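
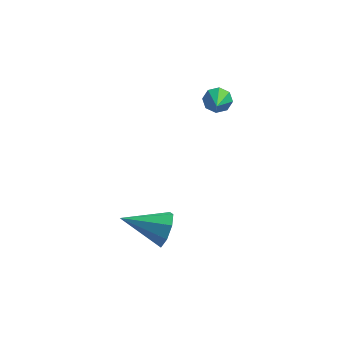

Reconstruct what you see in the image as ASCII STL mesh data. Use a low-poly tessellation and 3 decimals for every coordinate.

solid 
facet normal -0.077 0.842 -0.534
outer loop
vertex 4.03 0.484 1.033
vertex 3.567 0.72 1.472
vertex 4.245 0.752 1.425
endloop
endfacet
facet normal 0.875 -0.453 -0.170
outer loop
vertex 4.03 0.484 1.033
vertex 4.245 0.752 1.425
vertex 3.693 -0.66 2.348
endloop
endfacet
facet normal -0.077 0.842 -0.534
outer loop
vertex 4.245 0.752 1.425
vertex 3.567 0.72 1.472
vertex 4.063 1.001 1.844
endloop
endfacet
facet normal 0.899 -0.069 0.432
outer loop
vertex 4.245 0.752 1.425
vertex 4.063 1.001 1.844
vertex 3.693 -0.66 2.348
endloop
endfacet
facet normal -0.076 0.842 -0.534
outer loop
vertex 4.063 1.001 1.844
vertex 3.567 0.72 1.472
vertex 3.591 1.086 2.045
endloop
endfacet
facet normal 0.413 0.179 0.893
outer loop
vertex 4.063 1.001 1.844
vertex 3.591 1.086 2.045
vertex 3.693 -0.66 2.348
endloop
endfacet
facet normal -0.076 0.842 -0.534
outer loop
vertex 3.591 1.086 2.045
vertex 3.567 0.72 1.472
vertex 3.105 0.957 1.911
endloop
endfacet
facet normal -0.299 0.146 0.943
outer loop
vertex 3.591 1.086 2.045
vertex 3.105 0.957 1.911
vertex 3.693 -0.66 2.348
endloop
endfacet
facet normal -0.076 0.842 -0.534
outer loop
vertex 3.105 0.957 1.911
vertex 3.567 0.72 1.472
vertex 2.89 0.689 1.519
endloop
endfacet
facet normal -0.820 -0.149 0.552
outer loop
vertex 3.105 0.957 1.911
vertex 2.89 0.689 1.519
vertex 3.693 -0.66 2.348
endloop
endfacet
facet normal -0.076 0.842 -0.533
outer loop
vertex 2.89 0.689 1.519
vertex 3.567 0.72 1.472
vertex 3.072 0.44 1.1
endloop
endfacet
facet normal -0.844 -0.533 -0.050
outer loop
vertex 2.89 0.689 1.519
vertex 3.072 0.44 1.1
vertex 3.693 -0.66 2.348
endloop
endfacet
facet normal -0.076 0.842 -0.534
outer loop
vertex 3.072 0.44 1.1
vertex 3.567 0.72 1.472
vertex 3.544 0.355 0.899
endloop
endfacet
facet normal -0.358 -0.782 -0.511
outer loop
vertex 3.072 0.44 1.1
vertex 3.544 0.355 0.899
vertex 3.693 -0.66 2.348
endloop
endfacet
facet normal -0.076 0.842 -0.533
outer loop
vertex 3.544 0.355 0.899
vertex 3.567 0.72 1.472
vertex 4.03 0.484 1.033
endloop
endfacet
facet normal 0.353 -0.749 -0.561
outer loop
vertex 3.544 0.355 0.899
vertex 4.03 0.484 1.033
vertex 3.693 -0.66 2.348
endloop
endfacet
facet normal 0.927 0.088 -0.365
outer loop
vertex 2.175 -3.799 -3.389
vertex 1.822 -3.407 -4.191
vertex 2.123 -3.067 -3.345
endloop
endfacet
facet normal -0.014 -0.061 0.998
outer loop
vertex 2.175 -3.799 -3.389
vertex 2.123 -3.067 -3.345
vertex -0.162 -3.593 -3.409
endloop
endfacet
facet normal 0.927 0.088 -0.365
outer loop
vertex 2.123 -3.067 -3.345
vertex 1.822 -3.407 -4.191
vertex 1.895 -2.534 -3.796
endloop
endfacet
facet normal -0.159 0.597 0.786
outer loop
vertex 2.123 -3.067 -3.345
vertex 1.895 -2.534 -3.796
vertex -0.162 -3.593 -3.409
endloop
endfacet
facet normal 0.927 0.088 -0.365
outer loop
vertex 1.895 -2.534 -3.796
vertex 1.822 -3.407 -4.191
vertex 1.624 -2.513 -4.479
endloop
endfacet
facet normal -0.420 0.887 0.194
outer loop
vertex 1.895 -2.534 -3.796
vertex 1.624 -2.513 -4.479
vertex -0.162 -3.593 -3.409
endloop
endfacet
facet normal 0.927 0.088 -0.365
outer loop
vertex 1.624 -2.513 -4.479
vertex 1.822 -3.407 -4.191
vertex 1.469 -3.015 -4.993
endloop
endfacet
facet normal -0.641 0.637 -0.428
outer loop
vertex 1.624 -2.513 -4.479
vertex 1.469 -3.015 -4.993
vertex -0.162 -3.593 -3.409
endloop
endfacet
facet normal 0.927 0.087 -0.366
outer loop
vertex 1.469 -3.015 -4.993
vertex 1.822 -3.407 -4.191
vertex 1.52 -3.746 -5.037
endloop
endfacet
facet normal -0.696 -0.005 -0.718
outer loop
vertex 1.469 -3.015 -4.993
vertex 1.52 -3.746 -5.037
vertex -0.162 -3.593 -3.409
endloop
endfacet
facet normal 0.927 0.088 -0.366
outer loop
vertex 1.52 -3.746 -5.037
vertex 1.822 -3.407 -4.191
vertex 1.749 -4.279 -4.585
endloop
endfacet
facet normal -0.550 -0.665 -0.506
outer loop
vertex 1.52 -3.746 -5.037
vertex 1.749 -4.279 -4.585
vertex -0.162 -3.593 -3.409
endloop
endfacet
facet normal 0.927 0.087 -0.365
outer loop
vertex 1.749 -4.279 -4.585
vertex 1.822 -3.407 -4.191
vertex 2.02 -4.301 -3.902
endloop
endfacet
facet normal -0.290 -0.953 0.084
outer loop
vertex 1.749 -4.279 -4.585
vertex 2.02 -4.301 -3.902
vertex -0.162 -3.593 -3.409
endloop
endfacet
facet normal 0.927 0.087 -0.365
outer loop
vertex 2.02 -4.301 -3.902
vertex 1.822 -3.407 -4.191
vertex 2.175 -3.799 -3.389
endloop
endfacet
facet normal -0.068 -0.703 0.708
outer loop
vertex 2.02 -4.301 -3.902
vertex 2.175 -3.799 -3.389
vertex -0.162 -3.593 -3.409
endloop
endfacet

endsolid


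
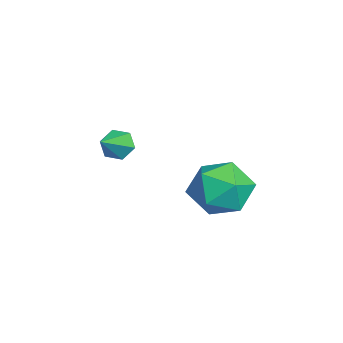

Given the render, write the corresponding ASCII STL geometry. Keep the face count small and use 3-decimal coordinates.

solid 
facet normal -0.803 0.282 -0.525
outer loop
vertex -0.609 0.771 0.678
vertex -1.16 -0.322 0.933
vertex -1.319 0.653 1.701
endloop
endfacet
facet normal -0.477 0.847 -0.234
outer loop
vertex -0.609 0.771 0.678
vertex -1.319 0.653 1.701
vertex -0.237 1.279 1.759
endloop
endfacet
facet normal 0.195 0.860 -0.471
outer loop
vertex -0.609 0.771 0.678
vertex -0.237 1.279 1.759
vertex 0.59 0.69 1.027
endloop
endfacet
facet normal 0.285 0.304 -0.909
outer loop
vertex -0.609 0.771 0.678
vertex 0.59 0.69 1.027
vertex 0.019 -0.299 0.517
endloop
endfacet
facet normal -0.331 -0.053 -0.942
outer loop
vertex -0.609 0.771 0.678
vertex 0.019 -0.299 0.517
vertex -1.16 -0.322 0.933
endloop
endfacet
facet normal -0.460 0.751 0.474
outer loop
vertex -0.237 1.279 1.759
vertex -1.319 0.653 1.701
vertex -0.559 0.499 2.683
endloop
endfacet
facet normal -0.987 -0.162 0.002
outer loop
vertex -1.319 0.653 1.701
vertex -1.16 -0.322 0.933
vertex -1.13 -0.49 2.173
endloop
endfacet
facet normal -0.224 -0.705 -0.673
outer loop
vertex -1.16 -0.322 0.933
vertex 0.019 -0.299 0.517
vertex -0.303 -1.079 1.441
endloop
endfacet
facet normal 0.775 -0.128 -0.619
outer loop
vertex 0.019 -0.299 0.517
vertex 0.59 0.69 1.027
vertex 0.779 -0.453 1.499
endloop
endfacet
facet normal 0.629 0.772 0.089
outer loop
vertex 0.59 0.69 1.027
vertex -0.237 1.279 1.759
vertex 0.62 0.522 2.267
endloop
endfacet
facet normal -0.285 -0.304 0.909
outer loop
vertex 0.069 -0.571 2.522
vertex -0.559 0.499 2.683
vertex -1.13 -0.49 2.173
endloop
endfacet
facet normal -0.195 -0.860 0.471
outer loop
vertex 0.069 -0.571 2.522
vertex -1.13 -0.49 2.173
vertex -0.303 -1.079 1.441
endloop
endfacet
facet normal 0.477 -0.847 0.234
outer loop
vertex 0.069 -0.571 2.522
vertex -0.303 -1.079 1.441
vertex 0.779 -0.453 1.499
endloop
endfacet
facet normal 0.803 -0.282 0.525
outer loop
vertex 0.069 -0.571 2.522
vertex 0.779 -0.453 1.499
vertex 0.62 0.522 2.267
endloop
endfacet
facet normal 0.331 0.053 0.942
outer loop
vertex 0.069 -0.571 2.522
vertex 0.62 0.522 2.267
vertex -0.559 0.499 2.683
endloop
endfacet
facet normal -0.775 0.128 0.619
outer loop
vertex -1.13 -0.49 2.173
vertex -0.559 0.499 2.683
vertex -1.319 0.653 1.701
endloop
endfacet
facet normal -0.629 -0.772 -0.089
outer loop
vertex -0.303 -1.079 1.441
vertex -1.13 -0.49 2.173
vertex -1.16 -0.322 0.933
endloop
endfacet
facet normal 0.460 -0.751 -0.474
outer loop
vertex 0.779 -0.453 1.499
vertex -0.303 -1.079 1.441
vertex 0.019 -0.299 0.517
endloop
endfacet
facet normal 0.987 0.162 -0.002
outer loop
vertex 0.62 0.522 2.267
vertex 0.779 -0.453 1.499
vertex 0.59 0.69 1.027
endloop
endfacet
facet normal 0.224 0.705 0.673
outer loop
vertex -0.559 0.499 2.683
vertex 0.62 0.522 2.267
vertex -0.237 1.279 1.759
endloop
endfacet
facet normal -0.746 0.405 -0.528
outer loop
vertex -4.061 -3.088 0.865
vertex -4.511 -3.251 1.376
vertex -4.181 -2.633 1.383
endloop
endfacet
facet normal 0.873 0.449 -0.192
outer loop
vertex -4.061 -3.088 0.865
vertex -4.181 -2.633 1.383
vertex -3.369 -3.869 2.184
endloop
endfacet
facet normal -0.746 0.405 -0.528
outer loop
vertex -4.181 -2.633 1.383
vertex -4.511 -3.251 1.376
vertex -4.631 -2.796 1.894
endloop
endfacet
facet normal 0.435 0.673 0.598
outer loop
vertex -4.181 -2.633 1.383
vertex -4.631 -2.796 1.894
vertex -3.369 -3.869 2.184
endloop
endfacet
facet normal -0.745 0.406 -0.529
outer loop
vertex -4.631 -2.796 1.894
vertex -4.511 -3.251 1.376
vertex -4.961 -3.413 1.886
endloop
endfacet
facet normal -0.163 0.074 0.984
outer loop
vertex -4.631 -2.796 1.894
vertex -4.961 -3.413 1.886
vertex -3.369 -3.869 2.184
endloop
endfacet
facet normal -0.746 0.404 -0.529
outer loop
vertex -4.961 -3.413 1.886
vertex -4.511 -3.251 1.376
vertex -4.84 -3.868 1.368
endloop
endfacet
facet normal -0.323 -0.747 0.581
outer loop
vertex -4.961 -3.413 1.886
vertex -4.84 -3.868 1.368
vertex -3.369 -3.869 2.184
endloop
endfacet
facet normal -0.746 0.405 -0.528
outer loop
vertex -4.84 -3.868 1.368
vertex -4.511 -3.251 1.376
vertex -4.39 -3.705 0.857
endloop
endfacet
facet normal 0.115 -0.971 -0.209
outer loop
vertex -4.84 -3.868 1.368
vertex -4.39 -3.705 0.857
vertex -3.369 -3.869 2.184
endloop
endfacet
facet normal -0.746 0.405 -0.528
outer loop
vertex -4.39 -3.705 0.857
vertex -4.511 -3.251 1.376
vertex -4.061 -3.088 0.865
endloop
endfacet
facet normal 0.713 -0.372 -0.594
outer loop
vertex -4.39 -3.705 0.857
vertex -4.061 -3.088 0.865
vertex -3.369 -3.869 2.184
endloop
endfacet

endsolid


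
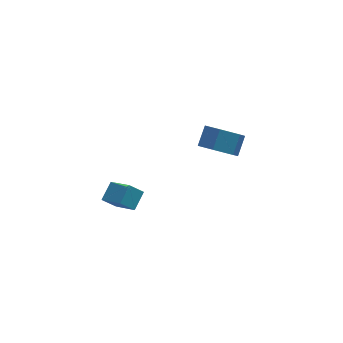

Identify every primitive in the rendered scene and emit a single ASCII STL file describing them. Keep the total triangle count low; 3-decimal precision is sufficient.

solid 
facet normal -0.539 -0.664 -0.518
outer loop
vertex -1.558 -1.903 3.351
vertex -2.14 -1.857 3.897
vertex -2.146 -0.867 2.635
endloop
endfacet
facet normal 0.729 -0.058 -0.682
outer loop
vertex -1.64 -0.243 3.123
vertex -1.558 -1.903 3.351
vertex -2.146 -0.867 2.635
endloop
endfacet
facet normal -0.539 -0.664 -0.518
outer loop
vertex -2.146 -0.867 2.635
vertex -2.14 -1.857 3.897
vertex -2.729 -0.821 3.182
endloop
endfacet
facet normal -0.424 0.746 -0.514
outer loop
vertex -2.729 -0.821 3.182
vertex -1.64 -0.243 3.123
vertex -2.146 -0.867 2.635
endloop
endfacet
facet normal 0.424 -0.746 0.514
outer loop
vertex -1.558 -1.903 3.351
vertex -1.634 -1.233 4.385
vertex -2.14 -1.857 3.897
endloop
endfacet
facet normal 0.728 -0.058 -0.683
outer loop
vertex -1.051 -1.279 3.838
vertex -1.558 -1.903 3.351
vertex -1.64 -0.243 3.123
endloop
endfacet
facet normal 0.424 -0.746 0.514
outer loop
vertex -1.051 -1.279 3.838
vertex -1.634 -1.233 4.385
vertex -1.558 -1.903 3.351
endloop
endfacet
facet normal -0.729 0.057 0.683
outer loop
vertex -2.14 -1.857 3.897
vertex -1.634 -1.233 4.385
vertex -2.729 -0.821 3.182
endloop
endfacet
facet normal -0.424 0.746 -0.514
outer loop
vertex -2.222 -0.197 3.669
vertex -1.64 -0.243 3.123
vertex -2.729 -0.821 3.182
endloop
endfacet
facet normal -0.728 0.059 0.683
outer loop
vertex -2.729 -0.821 3.182
vertex -1.634 -1.233 4.385
vertex -2.222 -0.197 3.669
endloop
endfacet
facet normal 0.539 0.664 0.518
outer loop
vertex -2.222 -0.197 3.669
vertex -1.051 -1.279 3.838
vertex -1.64 -0.243 3.123
endloop
endfacet
facet normal 0.539 0.664 0.518
outer loop
vertex -1.634 -1.233 4.385
vertex -1.051 -1.279 3.838
vertex -2.222 -0.197 3.669
endloop
endfacet
facet normal -0.425 -0.601 -0.677
outer loop
vertex 3.926 2.787 1.153
vertex 3.07 2.986 1.514
vertex 3.427 3.521 0.815
endloop
endfacet
facet normal 0.737 0.205 -0.644
outer loop
vertex 3.926 2.787 1.153
vertex 3.427 3.521 0.815
vertex 4.386 3.434 1.885
endloop
endfacet
facet normal 0.737 0.204 -0.644
outer loop
vertex 4.386 3.434 1.885
vertex 3.427 3.521 0.815
vertex 3.887 4.169 1.547
endloop
endfacet
facet normal 0.426 0.600 0.677
outer loop
vertex 4.386 3.434 1.885
vertex 3.887 4.169 1.547
vertex 3.53 3.634 2.246
endloop
endfacet
facet normal -0.427 -0.600 -0.677
outer loop
vertex 3.427 3.521 0.815
vertex 3.07 2.986 1.514
vertex 2.572 3.721 1.177
endloop
endfacet
facet normal -0.086 0.772 -0.630
outer loop
vertex 3.427 3.521 0.815
vertex 2.572 3.721 1.177
vertex 3.887 4.169 1.547
endloop
endfacet
facet normal -0.086 0.772 -0.630
outer loop
vertex 3.887 4.169 1.547
vertex 2.572 3.721 1.177
vertex 3.031 4.369 1.908
endloop
endfacet
facet normal 0.426 0.600 0.677
outer loop
vertex 3.887 4.169 1.547
vertex 3.031 4.369 1.908
vertex 3.53 3.634 2.246
endloop
endfacet
facet normal -0.426 -0.599 -0.678
outer loop
vertex 2.572 3.721 1.177
vertex 3.07 2.986 1.514
vertex 2.214 3.186 1.875
endloop
endfacet
facet normal -0.823 0.568 0.013
outer loop
vertex 2.572 3.721 1.177
vertex 2.214 3.186 1.875
vertex 3.031 4.369 1.908
endloop
endfacet
facet normal -0.823 0.568 0.015
outer loop
vertex 3.031 4.369 1.908
vertex 2.214 3.186 1.875
vertex 2.674 3.833 2.607
endloop
endfacet
facet normal 0.425 0.600 0.677
outer loop
vertex 3.031 4.369 1.908
vertex 2.674 3.833 2.607
vertex 3.53 3.634 2.246
endloop
endfacet
facet normal -0.426 -0.600 -0.677
outer loop
vertex 2.214 3.186 1.875
vertex 3.07 2.986 1.514
vertex 2.713 2.451 2.213
endloop
endfacet
facet normal -0.737 -0.204 0.644
outer loop
vertex 2.214 3.186 1.875
vertex 2.713 2.451 2.213
vertex 2.674 3.833 2.607
endloop
endfacet
facet normal -0.737 -0.204 0.644
outer loop
vertex 2.674 3.833 2.607
vertex 2.713 2.451 2.213
vertex 3.173 3.099 2.945
endloop
endfacet
facet normal 0.425 0.601 0.677
outer loop
vertex 2.674 3.833 2.607
vertex 3.173 3.099 2.945
vertex 3.53 3.634 2.246
endloop
endfacet
facet normal -0.426 -0.600 -0.677
outer loop
vertex 2.713 2.451 2.213
vertex 3.07 2.986 1.514
vertex 3.569 2.251 1.852
endloop
endfacet
facet normal 0.085 -0.772 0.630
outer loop
vertex 2.713 2.451 2.213
vertex 3.569 2.251 1.852
vertex 3.173 3.099 2.945
endloop
endfacet
facet normal 0.086 -0.772 0.630
outer loop
vertex 3.173 3.099 2.945
vertex 3.569 2.251 1.852
vertex 4.028 2.899 2.583
endloop
endfacet
facet normal 0.427 0.600 0.677
outer loop
vertex 3.173 3.099 2.945
vertex 4.028 2.899 2.583
vertex 3.53 3.634 2.246
endloop
endfacet
facet normal -0.425 -0.600 -0.677
outer loop
vertex 3.569 2.251 1.852
vertex 3.07 2.986 1.514
vertex 3.926 2.787 1.153
endloop
endfacet
facet normal 0.823 -0.567 -0.014
outer loop
vertex 3.569 2.251 1.852
vertex 3.926 2.787 1.153
vertex 4.028 2.899 2.583
endloop
endfacet
facet normal 0.822 -0.569 -0.014
outer loop
vertex 4.028 2.899 2.583
vertex 3.926 2.787 1.153
vertex 4.386 3.434 1.885
endloop
endfacet
facet normal 0.426 0.599 0.678
outer loop
vertex 4.028 2.899 2.583
vertex 4.386 3.434 1.885
vertex 3.53 3.634 2.246
endloop
endfacet

endsolid


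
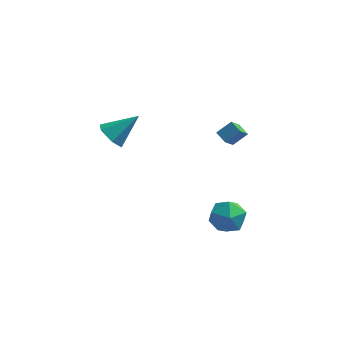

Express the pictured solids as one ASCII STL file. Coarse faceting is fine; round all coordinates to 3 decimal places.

solid 
facet normal -0.695 -0.380 -0.611
outer loop
vertex -2.216 -2.064 2.079
vertex -2.651 -2.464 2.823
vertex -2.89 -1.586 2.548
endloop
endfacet
facet normal 0.373 0.862 -0.343
outer loop
vertex -2.216 -2.064 2.079
vertex -2.89 -1.586 2.548
vertex -1.249 -1.696 4.057
endloop
endfacet
facet normal -0.695 -0.380 -0.611
outer loop
vertex -2.89 -1.586 2.548
vertex -2.651 -2.464 2.823
vertex -3.325 -1.986 3.292
endloop
endfacet
facet normal -0.252 0.906 0.340
outer loop
vertex -2.89 -1.586 2.548
vertex -3.325 -1.986 3.292
vertex -1.249 -1.696 4.057
endloop
endfacet
facet normal -0.694 -0.379 -0.612
outer loop
vertex -3.325 -1.986 3.292
vertex -2.651 -2.464 2.823
vertex -3.087 -2.864 3.566
endloop
endfacet
facet normal -0.363 0.187 0.913
outer loop
vertex -3.325 -1.986 3.292
vertex -3.087 -2.864 3.566
vertex -1.249 -1.696 4.057
endloop
endfacet
facet normal -0.694 -0.379 -0.612
outer loop
vertex -3.087 -2.864 3.566
vertex -2.651 -2.464 2.823
vertex -2.413 -3.341 3.097
endloop
endfacet
facet normal 0.151 -0.576 0.803
outer loop
vertex -3.087 -2.864 3.566
vertex -2.413 -3.341 3.097
vertex -1.249 -1.696 4.057
endloop
endfacet
facet normal -0.694 -0.379 -0.612
outer loop
vertex -2.413 -3.341 3.097
vertex -2.651 -2.464 2.823
vertex -1.977 -2.941 2.354
endloop
endfacet
facet normal 0.775 -0.620 0.121
outer loop
vertex -2.413 -3.341 3.097
vertex -1.977 -2.941 2.354
vertex -1.249 -1.696 4.057
endloop
endfacet
facet normal -0.694 -0.381 -0.611
outer loop
vertex -1.977 -2.941 2.354
vertex -2.651 -2.464 2.823
vertex -2.216 -2.064 2.079
endloop
endfacet
facet normal 0.886 0.100 -0.452
outer loop
vertex -1.977 -2.941 2.354
vertex -2.216 -2.064 2.079
vertex -1.249 -1.696 4.057
endloop
endfacet
facet normal -0.755 0.589 -0.287
outer loop
vertex 3.371 -0.777 -4.68
vertex 2.591 -1.681 -4.483
vertex 2.857 -0.907 -3.593
endloop
endfacet
facet normal -0.231 0.973 0.007
outer loop
vertex 3.371 -0.777 -4.68
vertex 2.857 -0.907 -3.593
vertex 4.03 -0.628 -3.678
endloop
endfacet
facet normal 0.366 0.855 -0.368
outer loop
vertex 3.371 -0.777 -4.68
vertex 4.03 -0.628 -3.678
vertex 4.49 -1.23 -4.62
endloop
endfacet
facet normal 0.209 0.398 -0.893
outer loop
vertex 3.371 -0.777 -4.68
vertex 4.49 -1.23 -4.62
vertex 3.601 -1.88 -5.118
endloop
endfacet
facet normal -0.484 0.234 -0.843
outer loop
vertex 3.371 -0.777 -4.68
vertex 3.601 -1.88 -5.118
vertex 2.591 -1.681 -4.483
endloop
endfacet
facet normal -0.125 0.731 0.671
outer loop
vertex 4.03 -0.628 -3.678
vertex 2.857 -0.907 -3.593
vertex 3.659 -1.44 -2.862
endloop
endfacet
facet normal -0.975 0.110 0.195
outer loop
vertex 2.857 -0.907 -3.593
vertex 2.591 -1.681 -4.483
vertex 2.77 -2.09 -3.36
endloop
endfacet
facet normal -0.535 -0.465 -0.706
outer loop
vertex 2.591 -1.681 -4.483
vertex 3.601 -1.88 -5.118
vertex 3.23 -2.692 -4.302
endloop
endfacet
facet normal 0.585 -0.198 -0.786
outer loop
vertex 3.601 -1.88 -5.118
vertex 4.49 -1.23 -4.62
vertex 4.403 -2.413 -4.387
endloop
endfacet
facet normal 0.838 0.541 0.064
outer loop
vertex 4.49 -1.23 -4.62
vertex 4.03 -0.628 -3.678
vertex 4.669 -1.639 -3.497
endloop
endfacet
facet normal -0.209 -0.398 0.893
outer loop
vertex 3.889 -2.543 -3.3
vertex 3.659 -1.44 -2.862
vertex 2.77 -2.09 -3.36
endloop
endfacet
facet normal -0.366 -0.855 0.368
outer loop
vertex 3.889 -2.543 -3.3
vertex 2.77 -2.09 -3.36
vertex 3.23 -2.692 -4.302
endloop
endfacet
facet normal 0.231 -0.973 -0.007
outer loop
vertex 3.889 -2.543 -3.3
vertex 3.23 -2.692 -4.302
vertex 4.403 -2.413 -4.387
endloop
endfacet
facet normal 0.755 -0.589 0.287
outer loop
vertex 3.889 -2.543 -3.3
vertex 4.403 -2.413 -4.387
vertex 4.669 -1.639 -3.497
endloop
endfacet
facet normal 0.484 -0.234 0.843
outer loop
vertex 3.889 -2.543 -3.3
vertex 4.669 -1.639 -3.497
vertex 3.659 -1.44 -2.862
endloop
endfacet
facet normal -0.585 0.198 0.786
outer loop
vertex 2.77 -2.09 -3.36
vertex 3.659 -1.44 -2.862
vertex 2.857 -0.907 -3.593
endloop
endfacet
facet normal -0.838 -0.541 -0.064
outer loop
vertex 3.23 -2.692 -4.302
vertex 2.77 -2.09 -3.36
vertex 2.591 -1.681 -4.483
endloop
endfacet
facet normal 0.125 -0.731 -0.671
outer loop
vertex 4.403 -2.413 -4.387
vertex 3.23 -2.692 -4.302
vertex 3.601 -1.88 -5.118
endloop
endfacet
facet normal 0.975 -0.110 -0.195
outer loop
vertex 4.669 -1.639 -3.497
vertex 4.403 -2.413 -4.387
vertex 4.49 -1.23 -4.62
endloop
endfacet
facet normal 0.535 0.465 0.706
outer loop
vertex 3.659 -1.44 -2.862
vertex 4.669 -1.639 -3.497
vertex 4.03 -0.628 -3.678
endloop
endfacet
facet normal -0.694 -0.383 -0.610
outer loop
vertex 3.292 -0.67 1.604
vertex 2.738 -0.145 1.905
vertex 3.619 0.204 0.684
endloop
endfacet
facet normal 0.676 -0.639 -0.367
outer loop
vertex 4.382 0.625 1.355
vertex 3.292 -0.67 1.604
vertex 3.619 0.204 0.684
endloop
endfacet
facet normal -0.694 -0.383 -0.610
outer loop
vertex 3.619 0.204 0.684
vertex 2.738 -0.145 1.905
vertex 3.065 0.728 0.985
endloop
endfacet
facet normal 0.249 0.667 -0.702
outer loop
vertex 3.065 0.728 0.985
vertex 4.382 0.625 1.355
vertex 3.619 0.204 0.684
endloop
endfacet
facet normal -0.250 -0.666 0.702
outer loop
vertex 3.292 -0.67 1.604
vertex 3.501 0.276 2.576
vertex 2.738 -0.145 1.905
endloop
endfacet
facet normal 0.676 -0.639 -0.366
outer loop
vertex 4.055 -0.248 2.275
vertex 3.292 -0.67 1.604
vertex 4.382 0.625 1.355
endloop
endfacet
facet normal -0.249 -0.667 0.702
outer loop
vertex 4.055 -0.248 2.275
vertex 3.501 0.276 2.576
vertex 3.292 -0.67 1.604
endloop
endfacet
facet normal -0.676 0.640 0.367
outer loop
vertex 2.738 -0.145 1.905
vertex 3.501 0.276 2.576
vertex 3.065 0.728 0.985
endloop
endfacet
facet normal 0.250 0.666 -0.703
outer loop
vertex 3.828 1.15 1.656
vertex 4.382 0.625 1.355
vertex 3.065 0.728 0.985
endloop
endfacet
facet normal -0.676 0.639 0.367
outer loop
vertex 3.065 0.728 0.985
vertex 3.501 0.276 2.576
vertex 3.828 1.15 1.656
endloop
endfacet
facet normal 0.694 0.383 0.610
outer loop
vertex 3.828 1.15 1.656
vertex 4.055 -0.248 2.275
vertex 4.382 0.625 1.355
endloop
endfacet
facet normal 0.694 0.383 0.610
outer loop
vertex 3.501 0.276 2.576
vertex 4.055 -0.248 2.275
vertex 3.828 1.15 1.656
endloop
endfacet

endsolid


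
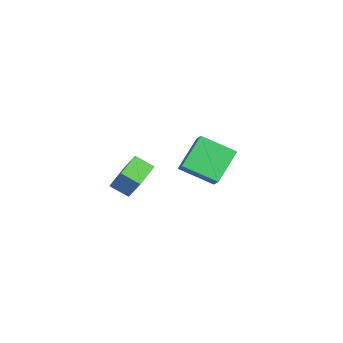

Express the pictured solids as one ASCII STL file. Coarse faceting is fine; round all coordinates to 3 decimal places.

solid 
facet normal -0.599 0.735 0.318
outer loop
vertex 2.463 -1.314 1.093
vertex 3.042 -0.642 0.631
vertex 1.379 -1.496 -0.53
endloop
endfacet
facet normal -0.579 -0.672 0.462
outer loop
vertex 2.098 -2.378 -0.911
vertex 2.463 -1.314 1.093
vertex 1.379 -1.496 -0.53
endloop
endfacet
facet normal -0.599 0.735 0.318
outer loop
vertex 1.379 -1.496 -0.53
vertex 3.042 -0.642 0.631
vertex 1.958 -0.824 -0.992
endloop
endfacet
facet normal -0.553 -0.093 -0.828
outer loop
vertex 1.958 -0.824 -0.992
vertex 2.098 -2.378 -0.911
vertex 1.379 -1.496 -0.53
endloop
endfacet
facet normal 0.553 0.093 0.828
outer loop
vertex 2.463 -1.314 1.093
vertex 3.761 -1.524 0.25
vertex 3.042 -0.642 0.631
endloop
endfacet
facet normal -0.579 -0.672 0.462
outer loop
vertex 3.182 -2.196 0.712
vertex 2.463 -1.314 1.093
vertex 2.098 -2.378 -0.911
endloop
endfacet
facet normal 0.553 0.093 0.828
outer loop
vertex 3.182 -2.196 0.712
vertex 3.761 -1.524 0.25
vertex 2.463 -1.314 1.093
endloop
endfacet
facet normal 0.579 0.672 -0.462
outer loop
vertex 3.042 -0.642 0.631
vertex 3.761 -1.524 0.25
vertex 1.958 -0.824 -0.992
endloop
endfacet
facet normal -0.553 -0.093 -0.828
outer loop
vertex 2.677 -1.706 -1.373
vertex 2.098 -2.378 -0.911
vertex 1.958 -0.824 -0.992
endloop
endfacet
facet normal 0.579 0.672 -0.462
outer loop
vertex 1.958 -0.824 -0.992
vertex 3.761 -1.524 0.25
vertex 2.677 -1.706 -1.373
endloop
endfacet
facet normal 0.599 -0.735 -0.318
outer loop
vertex 2.677 -1.706 -1.373
vertex 3.182 -2.196 0.712
vertex 2.098 -2.378 -0.911
endloop
endfacet
facet normal 0.599 -0.735 -0.318
outer loop
vertex 3.761 -1.524 0.25
vertex 3.182 -2.196 0.712
vertex 2.677 -1.706 -1.373
endloop
endfacet
facet normal -0.528 -0.746 0.407
outer loop
vertex -2.52 3.601 -2.48
vertex -3.52 3.766 -3.475
vertex -1.593 2.322 -3.624
endloop
endfacet
facet normal 0.704 -0.116 0.700
outer loop
vertex -0.58 3.754 -4.405
vertex -2.52 3.601 -2.48
vertex -1.593 2.322 -3.624
endloop
endfacet
facet normal -0.527 -0.746 0.407
outer loop
vertex -1.593 2.322 -3.624
vertex -3.52 3.766 -3.475
vertex -2.593 2.487 -4.618
endloop
endfacet
facet normal 0.475 -0.656 -0.587
outer loop
vertex -2.593 2.487 -4.618
vertex -0.58 3.754 -4.405
vertex -1.593 2.322 -3.624
endloop
endfacet
facet normal -0.475 0.656 0.586
outer loop
vertex -2.52 3.601 -2.48
vertex -2.507 5.198 -4.256
vertex -3.52 3.766 -3.475
endloop
endfacet
facet normal 0.704 -0.116 0.701
outer loop
vertex -1.507 5.033 -3.262
vertex -2.52 3.601 -2.48
vertex -0.58 3.754 -4.405
endloop
endfacet
facet normal -0.475 0.656 0.587
outer loop
vertex -1.507 5.033 -3.262
vertex -2.507 5.198 -4.256
vertex -2.52 3.601 -2.48
endloop
endfacet
facet normal -0.704 0.116 -0.701
outer loop
vertex -3.52 3.766 -3.475
vertex -2.507 5.198 -4.256
vertex -2.593 2.487 -4.618
endloop
endfacet
facet normal 0.475 -0.656 -0.586
outer loop
vertex -1.58 3.919 -5.4
vertex -0.58 3.754 -4.405
vertex -2.593 2.487 -4.618
endloop
endfacet
facet normal -0.704 0.116 -0.700
outer loop
vertex -2.593 2.487 -4.618
vertex -2.507 5.198 -4.256
vertex -1.58 3.919 -5.4
endloop
endfacet
facet normal 0.528 0.746 -0.407
outer loop
vertex -1.58 3.919 -5.4
vertex -1.507 5.033 -3.262
vertex -0.58 3.754 -4.405
endloop
endfacet
facet normal 0.527 0.746 -0.407
outer loop
vertex -2.507 5.198 -4.256
vertex -1.507 5.033 -3.262
vertex -1.58 3.919 -5.4
endloop
endfacet

endsolid


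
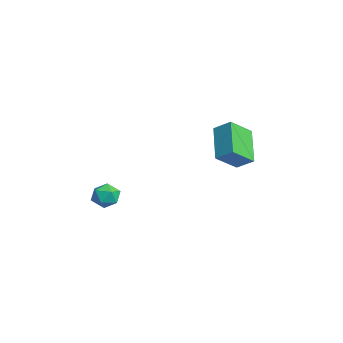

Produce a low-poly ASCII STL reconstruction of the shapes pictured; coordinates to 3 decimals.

solid 
facet normal -0.779 0.195 0.595
outer loop
vertex 0.606 3.396 2.759
vertex 0.23 4.536 1.893
vertex 0.011 2.764 2.187
endloop
endfacet
facet normal 0.254 -0.770 0.586
outer loop
vertex 1.61 2.364 0.967
vertex 0.606 3.396 2.759
vertex 0.011 2.764 2.187
endloop
endfacet
facet normal -0.780 0.195 0.595
outer loop
vertex 0.011 2.764 2.187
vertex 0.23 4.536 1.893
vertex -0.365 3.903 1.32
endloop
endfacet
facet normal -0.572 -0.608 -0.551
outer loop
vertex -0.365 3.903 1.32
vertex 1.61 2.364 0.967
vertex 0.011 2.764 2.187
endloop
endfacet
facet normal 0.572 0.607 0.551
outer loop
vertex 0.606 3.396 2.759
vertex 1.829 4.136 0.673
vertex 0.23 4.536 1.893
endloop
endfacet
facet normal 0.255 -0.769 0.586
outer loop
vertex 2.205 2.997 1.54
vertex 0.606 3.396 2.759
vertex 1.61 2.364 0.967
endloop
endfacet
facet normal 0.572 0.608 0.551
outer loop
vertex 2.205 2.997 1.54
vertex 1.829 4.136 0.673
vertex 0.606 3.396 2.759
endloop
endfacet
facet normal -0.254 0.769 -0.586
outer loop
vertex 0.23 4.536 1.893
vertex 1.829 4.136 0.673
vertex -0.365 3.903 1.32
endloop
endfacet
facet normal -0.572 -0.607 -0.551
outer loop
vertex 1.234 3.504 0.101
vertex 1.61 2.364 0.967
vertex -0.365 3.903 1.32
endloop
endfacet
facet normal -0.254 0.770 -0.586
outer loop
vertex -0.365 3.903 1.32
vertex 1.829 4.136 0.673
vertex 1.234 3.504 0.101
endloop
endfacet
facet normal 0.780 -0.195 -0.595
outer loop
vertex 1.234 3.504 0.101
vertex 2.205 2.997 1.54
vertex 1.61 2.364 0.967
endloop
endfacet
facet normal 0.780 -0.196 -0.595
outer loop
vertex 1.829 4.136 0.673
vertex 2.205 2.997 1.54
vertex 1.234 3.504 0.101
endloop
endfacet
facet normal 0.246 0.553 0.796
outer loop
vertex 0.198 -1.7 -1.221
vertex -0.038 -2.255 -0.763
vertex 0.682 -2.237 -0.998
endloop
endfacet
facet normal 0.669 0.703 0.242
outer loop
vertex 0.198 -1.7 -1.221
vertex 0.682 -2.237 -0.998
vertex 0.688 -1.996 -1.715
endloop
endfacet
facet normal 0.256 0.920 -0.298
outer loop
vertex 0.198 -1.7 -1.221
vertex 0.688 -1.996 -1.715
vertex -0.027 -1.865 -1.924
endloop
endfacet
facet normal -0.422 0.903 -0.077
outer loop
vertex 0.198 -1.7 -1.221
vertex -0.027 -1.865 -1.924
vertex -0.476 -2.025 -1.336
endloop
endfacet
facet normal -0.428 0.676 0.599
outer loop
vertex 0.198 -1.7 -1.221
vertex -0.476 -2.025 -1.336
vertex -0.038 -2.255 -0.763
endloop
endfacet
facet normal 0.994 0.100 0.042
outer loop
vertex 0.688 -1.996 -1.715
vertex 0.682 -2.237 -0.998
vertex 0.756 -2.735 -1.564
endloop
endfacet
facet normal 0.310 -0.145 0.939
outer loop
vertex 0.682 -2.237 -0.998
vertex -0.038 -2.255 -0.763
vertex 0.307 -2.895 -0.976
endloop
endfacet
facet normal -0.783 0.055 0.620
outer loop
vertex -0.038 -2.255 -0.763
vertex -0.476 -2.025 -1.336
vertex -0.408 -2.764 -1.185
endloop
endfacet
facet normal -0.772 0.424 -0.474
outer loop
vertex -0.476 -2.025 -1.336
vertex -0.027 -1.865 -1.924
vertex -0.402 -2.523 -1.902
endloop
endfacet
facet normal 0.326 0.452 -0.831
outer loop
vertex -0.027 -1.865 -1.924
vertex 0.688 -1.996 -1.715
vertex 0.318 -2.505 -2.137
endloop
endfacet
facet normal 0.422 -0.903 0.077
outer loop
vertex 0.082 -3.06 -1.679
vertex 0.756 -2.735 -1.564
vertex 0.307 -2.895 -0.976
endloop
endfacet
facet normal -0.256 -0.920 0.298
outer loop
vertex 0.082 -3.06 -1.679
vertex 0.307 -2.895 -0.976
vertex -0.408 -2.764 -1.185
endloop
endfacet
facet normal -0.669 -0.703 -0.242
outer loop
vertex 0.082 -3.06 -1.679
vertex -0.408 -2.764 -1.185
vertex -0.402 -2.523 -1.902
endloop
endfacet
facet normal -0.246 -0.553 -0.796
outer loop
vertex 0.082 -3.06 -1.679
vertex -0.402 -2.523 -1.902
vertex 0.318 -2.505 -2.137
endloop
endfacet
facet normal 0.428 -0.676 -0.599
outer loop
vertex 0.082 -3.06 -1.679
vertex 0.318 -2.505 -2.137
vertex 0.756 -2.735 -1.564
endloop
endfacet
facet normal 0.772 -0.424 0.474
outer loop
vertex 0.307 -2.895 -0.976
vertex 0.756 -2.735 -1.564
vertex 0.682 -2.237 -0.998
endloop
endfacet
facet normal -0.326 -0.452 0.831
outer loop
vertex -0.408 -2.764 -1.185
vertex 0.307 -2.895 -0.976
vertex -0.038 -2.255 -0.763
endloop
endfacet
facet normal -0.994 -0.100 -0.042
outer loop
vertex -0.402 -2.523 -1.902
vertex -0.408 -2.764 -1.185
vertex -0.476 -2.025 -1.336
endloop
endfacet
facet normal -0.310 0.145 -0.939
outer loop
vertex 0.318 -2.505 -2.137
vertex -0.402 -2.523 -1.902
vertex -0.027 -1.865 -1.924
endloop
endfacet
facet normal 0.783 -0.055 -0.620
outer loop
vertex 0.756 -2.735 -1.564
vertex 0.318 -2.505 -2.137
vertex 0.688 -1.996 -1.715
endloop
endfacet

endsolid


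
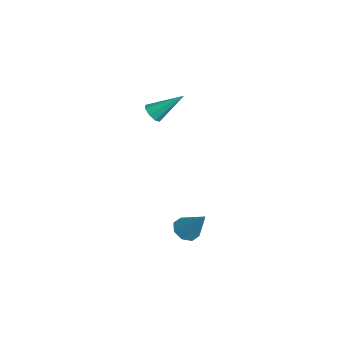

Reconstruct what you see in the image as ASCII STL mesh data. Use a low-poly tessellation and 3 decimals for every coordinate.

solid 
facet normal -0.235 -0.752 -0.616
outer loop
vertex 0.913 -1.448 2.061
vertex 0.57 -1.634 2.419
vertex 0.541 -1.293 2.014
endloop
endfacet
facet normal 0.375 0.726 -0.576
outer loop
vertex 0.913 -1.448 2.061
vertex 0.541 -1.293 2.014
vertex 0.97 -0.366 3.461
endloop
endfacet
facet normal -0.238 -0.751 -0.616
outer loop
vertex 0.541 -1.293 2.014
vertex 0.57 -1.634 2.419
vertex 0.186 -1.337 2.205
endloop
endfacet
facet normal -0.337 0.835 -0.435
outer loop
vertex 0.541 -1.293 2.014
vertex 0.186 -1.337 2.205
vertex 0.97 -0.366 3.461
endloop
endfacet
facet normal -0.236 -0.750 -0.617
outer loop
vertex 0.186 -1.337 2.205
vertex 0.57 -1.634 2.419
vertex 0.056 -1.556 2.521
endloop
endfacet
facet normal -0.815 0.576 0.064
outer loop
vertex 0.186 -1.337 2.205
vertex 0.056 -1.556 2.521
vertex 0.97 -0.366 3.461
endloop
endfacet
facet normal -0.236 -0.751 -0.617
outer loop
vertex 0.056 -1.556 2.521
vertex 0.57 -1.634 2.419
vertex 0.226 -1.82 2.777
endloop
endfacet
facet normal -0.776 0.104 0.622
outer loop
vertex 0.056 -1.556 2.521
vertex 0.226 -1.82 2.777
vertex 0.97 -0.366 3.461
endloop
endfacet
facet normal -0.238 -0.749 -0.618
outer loop
vertex 0.226 -1.82 2.777
vertex 0.57 -1.634 2.419
vertex 0.598 -1.976 2.823
endloop
endfacet
facet normal -0.243 -0.308 0.920
outer loop
vertex 0.226 -1.82 2.777
vertex 0.598 -1.976 2.823
vertex 0.97 -0.366 3.461
endloop
endfacet
facet normal -0.237 -0.749 -0.618
outer loop
vertex 0.598 -1.976 2.823
vertex 0.57 -1.634 2.419
vertex 0.953 -1.931 2.632
endloop
endfacet
facet normal 0.471 -0.417 0.777
outer loop
vertex 0.598 -1.976 2.823
vertex 0.953 -1.931 2.632
vertex 0.97 -0.366 3.461
endloop
endfacet
facet normal -0.238 -0.750 -0.618
outer loop
vertex 0.953 -1.931 2.632
vertex 0.57 -1.634 2.419
vertex 1.084 -1.713 2.317
endloop
endfacet
facet normal 0.946 -0.160 0.283
outer loop
vertex 0.953 -1.931 2.632
vertex 1.084 -1.713 2.317
vertex 0.97 -0.366 3.461
endloop
endfacet
facet normal -0.238 -0.750 -0.617
outer loop
vertex 1.084 -1.713 2.317
vertex 0.57 -1.634 2.419
vertex 0.913 -1.448 2.061
endloop
endfacet
facet normal 0.907 0.315 -0.280
outer loop
vertex 1.084 -1.713 2.317
vertex 0.913 -1.448 2.061
vertex 0.97 -0.366 3.461
endloop
endfacet
facet normal -0.527 -0.310 -0.792
outer loop
vertex 3.927 -1.124 -3.637
vertex 3.388 -1.173 -3.259
vertex 3.659 -0.696 -3.626
endloop
endfacet
facet normal 0.806 0.512 -0.296
outer loop
vertex 3.927 -1.124 -3.637
vertex 3.659 -0.696 -3.626
vertex 4.252 -0.667 -1.961
endloop
endfacet
facet normal -0.527 -0.309 -0.791
outer loop
vertex 3.659 -0.696 -3.626
vertex 3.388 -1.173 -3.259
vertex 3.233 -0.548 -3.4
endloop
endfacet
facet normal 0.272 0.956 -0.113
outer loop
vertex 3.659 -0.696 -3.626
vertex 3.233 -0.548 -3.4
vertex 4.252 -0.667 -1.961
endloop
endfacet
facet normal -0.526 -0.309 -0.792
outer loop
vertex 3.233 -0.548 -3.4
vertex 3.388 -1.173 -3.259
vertex 2.897 -0.766 -3.092
endloop
endfacet
facet normal -0.313 0.902 0.297
outer loop
vertex 3.233 -0.548 -3.4
vertex 2.897 -0.766 -3.092
vertex 4.252 -0.667 -1.961
endloop
endfacet
facet normal -0.526 -0.309 -0.793
outer loop
vertex 2.897 -0.766 -3.092
vertex 3.388 -1.173 -3.259
vertex 2.849 -1.223 -2.882
endloop
endfacet
facet normal -0.608 0.383 0.695
outer loop
vertex 2.897 -0.766 -3.092
vertex 2.849 -1.223 -2.882
vertex 4.252 -0.667 -1.961
endloop
endfacet
facet normal -0.526 -0.309 -0.793
outer loop
vertex 2.849 -1.223 -2.882
vertex 3.388 -1.173 -3.259
vertex 3.117 -1.651 -2.893
endloop
endfacet
facet normal -0.439 -0.297 0.848
outer loop
vertex 2.849 -1.223 -2.882
vertex 3.117 -1.651 -2.893
vertex 4.252 -0.667 -1.961
endloop
endfacet
facet normal -0.526 -0.308 -0.792
outer loop
vertex 3.117 -1.651 -2.893
vertex 3.388 -1.173 -3.259
vertex 3.544 -1.799 -3.119
endloop
endfacet
facet normal 0.096 -0.740 0.665
outer loop
vertex 3.117 -1.651 -2.893
vertex 3.544 -1.799 -3.119
vertex 4.252 -0.667 -1.961
endloop
endfacet
facet normal -0.526 -0.308 -0.792
outer loop
vertex 3.544 -1.799 -3.119
vertex 3.388 -1.173 -3.259
vertex 3.88 -1.581 -3.427
endloop
endfacet
facet normal 0.680 -0.687 0.256
outer loop
vertex 3.544 -1.799 -3.119
vertex 3.88 -1.581 -3.427
vertex 4.252 -0.667 -1.961
endloop
endfacet
facet normal -0.527 -0.310 -0.792
outer loop
vertex 3.88 -1.581 -3.427
vertex 3.388 -1.173 -3.259
vertex 3.927 -1.124 -3.637
endloop
endfacet
facet normal 0.976 -0.166 -0.144
outer loop
vertex 3.88 -1.581 -3.427
vertex 3.927 -1.124 -3.637
vertex 4.252 -0.667 -1.961
endloop
endfacet

endsolid


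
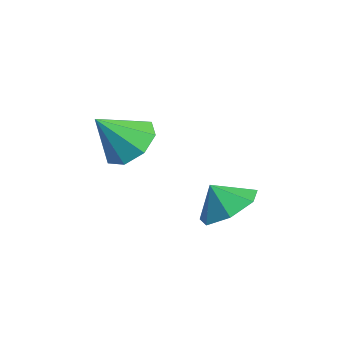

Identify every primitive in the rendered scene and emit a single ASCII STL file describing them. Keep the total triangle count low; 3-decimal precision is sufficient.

solid 
facet normal 0.389 0.440 -0.809
outer loop
vertex 4.345 0.496 -2.665
vertex 3.612 0.029 -3.271
vertex 3.565 0.969 -2.783
endloop
endfacet
facet normal 0.002 0.245 0.970
outer loop
vertex 4.345 0.496 -2.665
vertex 3.565 0.969 -2.783
vertex 3.208 -0.429 -2.429
endloop
endfacet
facet normal 0.389 0.440 -0.810
outer loop
vertex 3.565 0.969 -2.783
vertex 3.612 0.029 -3.271
vertex 2.82 0.733 -3.269
endloop
endfacet
facet normal -0.587 0.336 0.736
outer loop
vertex 3.565 0.969 -2.783
vertex 2.82 0.733 -3.269
vertex 3.208 -0.429 -2.429
endloop
endfacet
facet normal 0.389 0.440 -0.810
outer loop
vertex 2.82 0.733 -3.269
vertex 3.612 0.029 -3.271
vertex 2.672 -0.033 -3.756
endloop
endfacet
facet normal -0.931 -0.050 0.361
outer loop
vertex 2.82 0.733 -3.269
vertex 2.672 -0.033 -3.756
vertex 3.208 -0.429 -2.429
endloop
endfacet
facet normal 0.389 0.440 -0.810
outer loop
vertex 2.672 -0.033 -3.756
vertex 3.612 0.029 -3.271
vertex 3.232 -0.753 -3.878
endloop
endfacet
facet normal -0.773 -0.622 0.126
outer loop
vertex 2.672 -0.033 -3.756
vertex 3.232 -0.753 -3.878
vertex 3.208 -0.429 -2.429
endloop
endfacet
facet normal 0.389 0.440 -0.810
outer loop
vertex 3.232 -0.753 -3.878
vertex 3.612 0.029 -3.271
vertex 4.078 -0.884 -3.543
endloop
endfacet
facet normal -0.230 -0.951 0.209
outer loop
vertex 3.232 -0.753 -3.878
vertex 4.078 -0.884 -3.543
vertex 3.208 -0.429 -2.429
endloop
endfacet
facet normal 0.389 0.440 -0.810
outer loop
vertex 4.078 -0.884 -3.543
vertex 3.612 0.029 -3.271
vertex 4.574 -0.328 -3.003
endloop
endfacet
facet normal 0.288 -0.787 0.546
outer loop
vertex 4.078 -0.884 -3.543
vertex 4.574 -0.328 -3.003
vertex 3.208 -0.429 -2.429
endloop
endfacet
facet normal 0.389 0.440 -0.809
outer loop
vertex 4.574 -0.328 -3.003
vertex 3.612 0.029 -3.271
vertex 4.345 0.496 -2.665
endloop
endfacet
facet normal 0.391 -0.254 0.885
outer loop
vertex 4.574 -0.328 -3.003
vertex 4.345 0.496 -2.665
vertex 3.208 -0.429 -2.429
endloop
endfacet
facet normal 0.034 0.648 -0.761
outer loop
vertex 1.364 -2.471 -2.197
vertex 0.528 -1.995 -1.829
vertex 1.544 -1.891 -1.695
endloop
endfacet
facet normal 0.830 -0.489 0.267
outer loop
vertex 1.364 -2.471 -2.197
vertex 1.544 -1.891 -1.695
vertex 0.472 -3.085 -0.551
endloop
endfacet
facet normal 0.034 0.648 -0.761
outer loop
vertex 1.544 -1.891 -1.695
vertex 0.528 -1.995 -1.829
vertex 1.129 -1.372 -1.271
endloop
endfacet
facet normal 0.723 0.013 0.691
outer loop
vertex 1.544 -1.891 -1.695
vertex 1.129 -1.372 -1.271
vertex 0.472 -3.085 -0.551
endloop
endfacet
facet normal 0.034 0.648 -0.761
outer loop
vertex 1.129 -1.372 -1.271
vertex 0.528 -1.995 -1.829
vertex 0.362 -1.218 -1.174
endloop
endfacet
facet normal 0.182 0.321 0.929
outer loop
vertex 1.129 -1.372 -1.271
vertex 0.362 -1.218 -1.174
vertex 0.472 -3.085 -0.551
endloop
endfacet
facet normal 0.033 0.648 -0.761
outer loop
vertex 0.362 -1.218 -1.174
vertex 0.528 -1.995 -1.829
vertex -0.308 -1.52 -1.46
endloop
endfacet
facet normal -0.474 0.253 0.843
outer loop
vertex 0.362 -1.218 -1.174
vertex -0.308 -1.52 -1.46
vertex 0.472 -3.085 -0.551
endloop
endfacet
facet normal 0.033 0.649 -0.760
outer loop
vertex -0.308 -1.52 -1.46
vertex 0.528 -1.995 -1.829
vertex -0.488 -2.1 -1.963
endloop
endfacet
facet normal -0.863 -0.150 0.482
outer loop
vertex -0.308 -1.52 -1.46
vertex -0.488 -2.1 -1.963
vertex 0.472 -3.085 -0.551
endloop
endfacet
facet normal 0.033 0.648 -0.761
outer loop
vertex -0.488 -2.1 -1.963
vertex 0.528 -1.995 -1.829
vertex -0.073 -2.619 -2.387
endloop
endfacet
facet normal -0.756 -0.652 0.059
outer loop
vertex -0.488 -2.1 -1.963
vertex -0.073 -2.619 -2.387
vertex 0.472 -3.085 -0.551
endloop
endfacet
facet normal 0.033 0.648 -0.761
outer loop
vertex -0.073 -2.619 -2.387
vertex 0.528 -1.995 -1.829
vertex 0.695 -2.772 -2.484
endloop
endfacet
facet normal -0.214 -0.960 -0.180
outer loop
vertex -0.073 -2.619 -2.387
vertex 0.695 -2.772 -2.484
vertex 0.472 -3.085 -0.551
endloop
endfacet
facet normal 0.034 0.648 -0.760
outer loop
vertex 0.695 -2.772 -2.484
vertex 0.528 -1.995 -1.829
vertex 1.364 -2.471 -2.197
endloop
endfacet
facet normal 0.442 -0.892 -0.094
outer loop
vertex 0.695 -2.772 -2.484
vertex 1.364 -2.471 -2.197
vertex 0.472 -3.085 -0.551
endloop
endfacet

endsolid


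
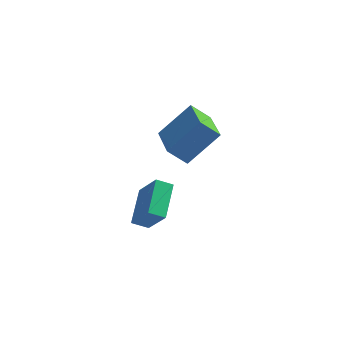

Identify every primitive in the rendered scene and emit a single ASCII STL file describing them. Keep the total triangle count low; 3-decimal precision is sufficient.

solid 
facet normal -0.842 -0.306 0.445
outer loop
vertex 1.365 -3.637 -2.775
vertex 1.222 -1.968 -1.899
vertex 0.419 -3.005 -4.132
endloop
endfacet
facet normal 0.075 -0.883 -0.463
outer loop
vertex 1.118 -2.752 -4.501
vertex 1.365 -3.637 -2.775
vertex 0.419 -3.005 -4.132
endloop
endfacet
facet normal -0.842 -0.305 0.445
outer loop
vertex 0.419 -3.005 -4.132
vertex 1.222 -1.968 -1.899
vertex 0.277 -1.337 -3.256
endloop
endfacet
facet normal -0.534 0.357 -0.766
outer loop
vertex 0.277 -1.337 -3.256
vertex 1.118 -2.752 -4.501
vertex 0.419 -3.005 -4.132
endloop
endfacet
facet normal 0.534 -0.357 0.767
outer loop
vertex 1.365 -3.637 -2.775
vertex 1.921 -1.715 -2.268
vertex 1.222 -1.968 -1.899
endloop
endfacet
facet normal 0.076 -0.883 -0.464
outer loop
vertex 2.063 -3.383 -3.144
vertex 1.365 -3.637 -2.775
vertex 1.118 -2.752 -4.501
endloop
endfacet
facet normal 0.535 -0.357 0.766
outer loop
vertex 2.063 -3.383 -3.144
vertex 1.921 -1.715 -2.268
vertex 1.365 -3.637 -2.775
endloop
endfacet
facet normal -0.075 0.883 0.463
outer loop
vertex 1.222 -1.968 -1.899
vertex 1.921 -1.715 -2.268
vertex 0.277 -1.337 -3.256
endloop
endfacet
facet normal -0.535 0.356 -0.766
outer loop
vertex 0.975 -1.083 -3.625
vertex 1.118 -2.752 -4.501
vertex 0.277 -1.337 -3.256
endloop
endfacet
facet normal -0.076 0.883 0.464
outer loop
vertex 0.277 -1.337 -3.256
vertex 1.921 -1.715 -2.268
vertex 0.975 -1.083 -3.625
endloop
endfacet
facet normal 0.842 0.305 -0.444
outer loop
vertex 0.975 -1.083 -3.625
vertex 2.063 -3.383 -3.144
vertex 1.118 -2.752 -4.501
endloop
endfacet
facet normal 0.842 0.305 -0.445
outer loop
vertex 1.921 -1.715 -2.268
vertex 2.063 -3.383 -3.144
vertex 0.975 -1.083 -3.625
endloop
endfacet
facet normal -0.685 -0.230 0.691
outer loop
vertex 2.228 1.432 -0.333
vertex 1.255 3.367 -0.654
vertex 0.976 0.548 -1.869
endloop
endfacet
facet normal 0.444 -0.884 0.146
outer loop
vertex 1.825 0.833 -2.726
vertex 2.228 1.432 -0.333
vertex 0.976 0.548 -1.869
endloop
endfacet
facet normal -0.685 -0.230 0.691
outer loop
vertex 0.976 0.548 -1.869
vertex 1.255 3.367 -0.654
vertex 0.002 2.483 -2.19
endloop
endfacet
facet normal -0.577 -0.408 -0.707
outer loop
vertex 0.002 2.483 -2.19
vertex 1.825 0.833 -2.726
vertex 0.976 0.548 -1.869
endloop
endfacet
facet normal 0.577 0.408 0.707
outer loop
vertex 2.228 1.432 -0.333
vertex 2.104 3.652 -1.511
vertex 1.255 3.367 -0.654
endloop
endfacet
facet normal 0.444 -0.884 0.146
outer loop
vertex 3.078 1.717 -1.19
vertex 2.228 1.432 -0.333
vertex 1.825 0.833 -2.726
endloop
endfacet
facet normal 0.577 0.408 0.708
outer loop
vertex 3.078 1.717 -1.19
vertex 2.104 3.652 -1.511
vertex 2.228 1.432 -0.333
endloop
endfacet
facet normal -0.444 0.884 -0.146
outer loop
vertex 1.255 3.367 -0.654
vertex 2.104 3.652 -1.511
vertex 0.002 2.483 -2.19
endloop
endfacet
facet normal -0.577 -0.408 -0.708
outer loop
vertex 0.852 2.768 -3.047
vertex 1.825 0.833 -2.726
vertex 0.002 2.483 -2.19
endloop
endfacet
facet normal -0.444 0.884 -0.147
outer loop
vertex 0.002 2.483 -2.19
vertex 2.104 3.652 -1.511
vertex 0.852 2.768 -3.047
endloop
endfacet
facet normal 0.685 0.230 -0.691
outer loop
vertex 0.852 2.768 -3.047
vertex 3.078 1.717 -1.19
vertex 1.825 0.833 -2.726
endloop
endfacet
facet normal 0.685 0.230 -0.691
outer loop
vertex 2.104 3.652 -1.511
vertex 3.078 1.717 -1.19
vertex 0.852 2.768 -3.047
endloop
endfacet

endsolid


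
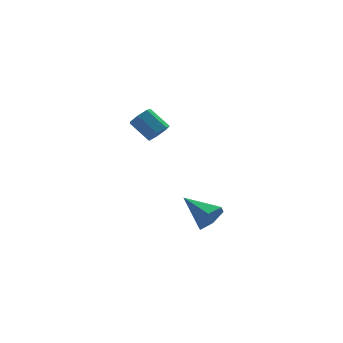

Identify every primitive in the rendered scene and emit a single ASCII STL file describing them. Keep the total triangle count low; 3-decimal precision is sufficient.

solid 
facet normal 0.458 -0.645 -0.612
outer loop
vertex -1.471 2.537 -0.245
vertex -1.742 2.93 -0.862
vertex -1.074 3.035 -0.473
endloop
endfacet
facet normal 0.668 -0.204 0.716
outer loop
vertex -1.471 2.537 -0.245
vertex -1.074 3.035 -0.473
vertex -2.208 3.577 0.739
endloop
endfacet
facet normal 0.668 -0.204 0.716
outer loop
vertex -2.208 3.577 0.739
vertex -1.074 3.035 -0.473
vertex -1.811 4.075 0.511
endloop
endfacet
facet normal -0.458 0.645 0.611
outer loop
vertex -2.208 3.577 0.739
vertex -1.811 4.075 0.511
vertex -2.478 3.97 0.122
endloop
endfacet
facet normal 0.458 -0.646 -0.611
outer loop
vertex -1.074 3.035 -0.473
vertex -1.742 2.93 -0.862
vertex -1.179 3.454 -0.994
endloop
endfacet
facet normal 0.876 0.447 0.183
outer loop
vertex -1.074 3.035 -0.473
vertex -1.179 3.454 -0.994
vertex -1.811 4.075 0.511
endloop
endfacet
facet normal 0.876 0.447 0.183
outer loop
vertex -1.811 4.075 0.511
vertex -1.179 3.454 -0.994
vertex -1.916 4.494 -0.01
endloop
endfacet
facet normal -0.458 0.645 0.611
outer loop
vertex -1.811 4.075 0.511
vertex -1.916 4.494 -0.01
vertex -2.478 3.97 0.122
endloop
endfacet
facet normal 0.457 -0.646 -0.612
outer loop
vertex -1.179 3.454 -0.994
vertex -1.742 2.93 -0.862
vertex -1.708 3.479 -1.416
endloop
endfacet
facet normal 0.425 0.763 -0.488
outer loop
vertex -1.179 3.454 -0.994
vertex -1.708 3.479 -1.416
vertex -1.916 4.494 -0.01
endloop
endfacet
facet normal 0.424 0.763 -0.488
outer loop
vertex -1.916 4.494 -0.01
vertex -1.708 3.479 -1.416
vertex -2.445 4.518 -0.432
endloop
endfacet
facet normal -0.458 0.645 0.611
outer loop
vertex -1.916 4.494 -0.01
vertex -2.445 4.518 -0.432
vertex -2.478 3.97 0.122
endloop
endfacet
facet normal 0.459 -0.645 -0.611
outer loop
vertex -1.708 3.479 -1.416
vertex -1.742 2.93 -0.862
vertex -2.262 3.09 -1.421
endloop
endfacet
facet normal -0.347 0.504 -0.791
outer loop
vertex -1.708 3.479 -1.416
vertex -2.262 3.09 -1.421
vertex -2.445 4.518 -0.432
endloop
endfacet
facet normal -0.348 0.503 -0.791
outer loop
vertex -2.445 4.518 -0.432
vertex -2.262 3.09 -1.421
vertex -2.999 4.129 -0.436
endloop
endfacet
facet normal -0.458 0.646 0.611
outer loop
vertex -2.445 4.518 -0.432
vertex -2.999 4.129 -0.436
vertex -2.478 3.97 0.122
endloop
endfacet
facet normal 0.458 -0.645 -0.611
outer loop
vertex -2.262 3.09 -1.421
vertex -1.742 2.93 -0.862
vertex -2.424 2.581 -1.005
endloop
endfacet
facet normal -0.856 -0.135 -0.498
outer loop
vertex -2.262 3.09 -1.421
vertex -2.424 2.581 -1.005
vertex -2.999 4.129 -0.436
endloop
endfacet
facet normal -0.856 -0.135 -0.498
outer loop
vertex -2.999 4.129 -0.436
vertex -2.424 2.581 -1.005
vertex -3.161 3.621 -0.02
endloop
endfacet
facet normal -0.457 0.646 0.611
outer loop
vertex -2.999 4.129 -0.436
vertex -3.161 3.621 -0.02
vertex -2.478 3.97 0.122
endloop
endfacet
facet normal 0.458 -0.645 -0.611
outer loop
vertex -2.424 2.581 -1.005
vertex -1.742 2.93 -0.862
vertex -2.072 2.335 -0.481
endloop
endfacet
facet normal -0.721 -0.672 0.169
outer loop
vertex -2.424 2.581 -1.005
vertex -2.072 2.335 -0.481
vertex -3.161 3.621 -0.02
endloop
endfacet
facet normal -0.721 -0.672 0.170
outer loop
vertex -3.161 3.621 -0.02
vertex -2.072 2.335 -0.481
vertex -2.809 3.375 0.503
endloop
endfacet
facet normal -0.457 0.646 0.611
outer loop
vertex -3.161 3.621 -0.02
vertex -2.809 3.375 0.503
vertex -2.478 3.97 0.122
endloop
endfacet
facet normal 0.457 -0.645 -0.612
outer loop
vertex -2.072 2.335 -0.481
vertex -1.742 2.93 -0.862
vertex -1.471 2.537 -0.245
endloop
endfacet
facet normal -0.043 -0.703 0.710
outer loop
vertex -2.072 2.335 -0.481
vertex -1.471 2.537 -0.245
vertex -2.809 3.375 0.503
endloop
endfacet
facet normal -0.043 -0.703 0.710
outer loop
vertex -2.809 3.375 0.503
vertex -1.471 2.537 -0.245
vertex -2.208 3.577 0.739
endloop
endfacet
facet normal -0.457 0.646 0.611
outer loop
vertex -2.809 3.375 0.503
vertex -2.208 3.577 0.739
vertex -2.478 3.97 0.122
endloop
endfacet
facet normal 0.422 -0.810 -0.407
outer loop
vertex -1.081 -3.36 -4.597
vertex -1.436 -3.915 -3.859
vertex -1.972 -3.782 -4.68
endloop
endfacet
facet normal -0.259 0.682 -0.684
outer loop
vertex -1.081 -3.36 -4.597
vertex -1.972 -3.782 -4.68
vertex -2.304 -2.245 -3.021
endloop
endfacet
facet normal 0.421 -0.811 -0.406
outer loop
vertex -1.972 -3.782 -4.68
vertex -1.436 -3.915 -3.859
vertex -2.328 -4.337 -3.942
endloop
endfacet
facet normal -0.931 0.156 -0.331
outer loop
vertex -1.972 -3.782 -4.68
vertex -2.328 -4.337 -3.942
vertex -2.304 -2.245 -3.021
endloop
endfacet
facet normal 0.421 -0.811 -0.406
outer loop
vertex -2.328 -4.337 -3.942
vertex -1.436 -3.915 -3.859
vertex -1.792 -4.47 -3.12
endloop
endfacet
facet normal -0.834 -0.214 0.509
outer loop
vertex -2.328 -4.337 -3.942
vertex -1.792 -4.47 -3.12
vertex -2.304 -2.245 -3.021
endloop
endfacet
facet normal 0.421 -0.811 -0.406
outer loop
vertex -1.792 -4.47 -3.12
vertex -1.436 -3.915 -3.859
vertex -0.9 -4.049 -3.037
endloop
endfacet
facet normal -0.065 -0.059 0.996
outer loop
vertex -1.792 -4.47 -3.12
vertex -0.9 -4.049 -3.037
vertex -2.304 -2.245 -3.021
endloop
endfacet
facet normal 0.421 -0.811 -0.407
outer loop
vertex -0.9 -4.049 -3.037
vertex -1.436 -3.915 -3.859
vertex -0.544 -3.493 -3.776
endloop
endfacet
facet normal 0.607 0.467 0.643
outer loop
vertex -0.9 -4.049 -3.037
vertex -0.544 -3.493 -3.776
vertex -2.304 -2.245 -3.021
endloop
endfacet
facet normal 0.421 -0.811 -0.407
outer loop
vertex -0.544 -3.493 -3.776
vertex -1.436 -3.915 -3.859
vertex -1.081 -3.36 -4.597
endloop
endfacet
facet normal 0.509 0.838 -0.197
outer loop
vertex -0.544 -3.493 -3.776
vertex -1.081 -3.36 -4.597
vertex -2.304 -2.245 -3.021
endloop
endfacet

endsolid


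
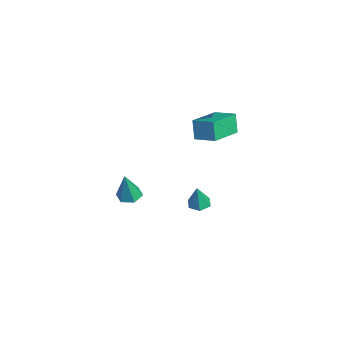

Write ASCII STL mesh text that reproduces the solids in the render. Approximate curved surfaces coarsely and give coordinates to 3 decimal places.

solid 
facet normal -0.191 0.139 -0.972
outer loop
vertex -3.156 1.541 -4.488
vertex -3.575 1.058 -4.475
vertex -3.77 1.655 -4.351
endloop
endfacet
facet normal 0.259 0.856 0.448
outer loop
vertex -3.156 1.541 -4.488
vertex -3.77 1.655 -4.351
vertex -3.305 0.862 -3.105
endloop
endfacet
facet normal -0.191 0.140 -0.972
outer loop
vertex -3.77 1.655 -4.351
vertex -3.575 1.058 -4.475
vertex -4.19 1.172 -4.338
endloop
endfacet
facet normal -0.610 0.546 0.575
outer loop
vertex -3.77 1.655 -4.351
vertex -4.19 1.172 -4.338
vertex -3.305 0.862 -3.105
endloop
endfacet
facet normal -0.191 0.139 -0.972
outer loop
vertex -4.19 1.172 -4.338
vertex -3.575 1.058 -4.475
vertex -3.994 0.575 -4.462
endloop
endfacet
facet normal -0.798 -0.362 0.482
outer loop
vertex -4.19 1.172 -4.338
vertex -3.994 0.575 -4.462
vertex -3.305 0.862 -3.105
endloop
endfacet
facet normal -0.191 0.139 -0.972
outer loop
vertex -3.994 0.575 -4.462
vertex -3.575 1.058 -4.475
vertex -3.38 0.461 -4.599
endloop
endfacet
facet normal -0.119 -0.957 0.263
outer loop
vertex -3.994 0.575 -4.462
vertex -3.38 0.461 -4.599
vertex -3.305 0.862 -3.105
endloop
endfacet
facet normal -0.191 0.139 -0.972
outer loop
vertex -3.38 0.461 -4.599
vertex -3.575 1.058 -4.475
vertex -2.96 0.945 -4.612
endloop
endfacet
facet normal 0.750 -0.647 0.136
outer loop
vertex -3.38 0.461 -4.599
vertex -2.96 0.945 -4.612
vertex -3.305 0.862 -3.105
endloop
endfacet
facet normal -0.191 0.139 -0.972
outer loop
vertex -2.96 0.945 -4.612
vertex -3.575 1.058 -4.475
vertex -3.156 1.541 -4.488
endloop
endfacet
facet normal 0.938 0.261 0.229
outer loop
vertex -2.96 0.945 -4.612
vertex -3.156 1.541 -4.488
vertex -3.305 0.862 -3.105
endloop
endfacet
facet normal -0.691 -0.679 -0.249
outer loop
vertex -1.359 0.142 3.384
vertex -2.623 1.588 2.948
vertex -0.972 0.15 2.291
endloop
endfacet
facet normal 0.642 -0.734 0.222
outer loop
vertex -0.137 0.972 2.592
vertex -1.359 0.142 3.384
vertex -0.972 0.15 2.291
endloop
endfacet
facet normal -0.691 -0.679 -0.249
outer loop
vertex -0.972 0.15 2.291
vertex -2.623 1.588 2.948
vertex -2.236 1.596 1.854
endloop
endfacet
facet normal 0.333 0.007 -0.943
outer loop
vertex -2.236 1.596 1.854
vertex -0.137 0.972 2.592
vertex -0.972 0.15 2.291
endloop
endfacet
facet normal -0.333 -0.007 0.943
outer loop
vertex -1.359 0.142 3.384
vertex -1.788 2.41 3.249
vertex -2.623 1.588 2.948
endloop
endfacet
facet normal 0.642 -0.734 0.222
outer loop
vertex -0.524 0.964 3.686
vertex -1.359 0.142 3.384
vertex -0.137 0.972 2.592
endloop
endfacet
facet normal -0.334 -0.007 0.943
outer loop
vertex -0.524 0.964 3.686
vertex -1.788 2.41 3.249
vertex -1.359 0.142 3.384
endloop
endfacet
facet normal -0.642 0.734 -0.222
outer loop
vertex -2.623 1.588 2.948
vertex -1.788 2.41 3.249
vertex -2.236 1.596 1.854
endloop
endfacet
facet normal 0.334 0.007 -0.943
outer loop
vertex -1.401 2.418 2.156
vertex -0.137 0.972 2.592
vertex -2.236 1.596 1.854
endloop
endfacet
facet normal -0.642 0.734 -0.222
outer loop
vertex -2.236 1.596 1.854
vertex -1.788 2.41 3.249
vertex -1.401 2.418 2.156
endloop
endfacet
facet normal 0.691 0.679 0.249
outer loop
vertex -1.401 2.418 2.156
vertex -0.524 0.964 3.686
vertex -0.137 0.972 2.592
endloop
endfacet
facet normal 0.690 0.679 0.249
outer loop
vertex -1.788 2.41 3.249
vertex -0.524 0.964 3.686
vertex -1.401 2.418 2.156
endloop
endfacet
facet normal -0.193 0.175 -0.965
outer loop
vertex -1.953 -2.656 -2.626
vertex -2.626 -2.759 -2.51
vertex -2.358 -2.126 -2.449
endloop
endfacet
facet normal 0.806 0.524 0.274
outer loop
vertex -1.953 -2.656 -2.626
vertex -2.358 -2.126 -2.449
vertex -2.294 -3.061 -0.85
endloop
endfacet
facet normal -0.193 0.175 -0.965
outer loop
vertex -2.358 -2.126 -2.449
vertex -2.626 -2.759 -2.51
vertex -3.03 -2.229 -2.333
endloop
endfacet
facet normal -0.045 0.862 0.506
outer loop
vertex -2.358 -2.126 -2.449
vertex -3.03 -2.229 -2.333
vertex -2.294 -3.061 -0.85
endloop
endfacet
facet normal -0.192 0.176 -0.965
outer loop
vertex -3.03 -2.229 -2.333
vertex -2.626 -2.759 -2.51
vertex -3.298 -2.862 -2.395
endloop
endfacet
facet normal -0.788 0.280 0.548
outer loop
vertex -3.03 -2.229 -2.333
vertex -3.298 -2.862 -2.395
vertex -2.294 -3.061 -0.85
endloop
endfacet
facet normal -0.192 0.176 -0.966
outer loop
vertex -3.298 -2.862 -2.395
vertex -2.626 -2.759 -2.51
vertex -2.893 -3.392 -2.572
endloop
endfacet
facet normal -0.680 -0.639 0.359
outer loop
vertex -3.298 -2.862 -2.395
vertex -2.893 -3.392 -2.572
vertex -2.294 -3.061 -0.85
endloop
endfacet
facet normal -0.192 0.176 -0.966
outer loop
vertex -2.893 -3.392 -2.572
vertex -2.626 -2.759 -2.51
vertex -2.221 -3.289 -2.687
endloop
endfacet
facet normal 0.172 -0.977 0.128
outer loop
vertex -2.893 -3.392 -2.572
vertex -2.221 -3.289 -2.687
vertex -2.294 -3.061 -0.85
endloop
endfacet
facet normal -0.193 0.175 -0.965
outer loop
vertex -2.221 -3.289 -2.687
vertex -2.626 -2.759 -2.51
vertex -1.953 -2.656 -2.626
endloop
endfacet
facet normal 0.915 -0.395 0.085
outer loop
vertex -2.221 -3.289 -2.687
vertex -1.953 -2.656 -2.626
vertex -2.294 -3.061 -0.85
endloop
endfacet

endsolid


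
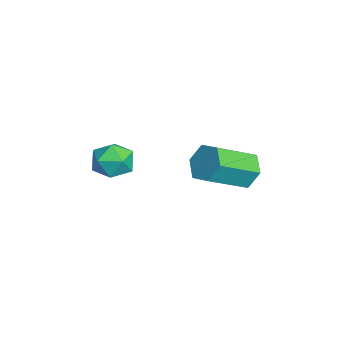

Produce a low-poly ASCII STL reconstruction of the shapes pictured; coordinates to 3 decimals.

solid 
facet normal -0.382 0.783 -0.491
outer loop
vertex -2.261 4.018 -1.644
vertex -3.066 3.963 -1.106
vertex -2.322 4.511 -0.811
endloop
endfacet
facet normal 0.922 0.359 -0.145
outer loop
vertex -2.261 4.018 -1.644
vertex -2.322 4.511 -0.811
vertex -1.429 2.312 -0.572
endloop
endfacet
facet normal 0.922 0.359 -0.145
outer loop
vertex -1.429 2.312 -0.572
vertex -2.322 4.511 -0.811
vertex -1.49 2.805 0.261
endloop
endfacet
facet normal 0.382 -0.783 0.491
outer loop
vertex -1.429 2.312 -0.572
vertex -1.49 2.805 0.261
vertex -2.234 2.257 -0.034
endloop
endfacet
facet normal -0.382 0.783 -0.491
outer loop
vertex -2.322 4.511 -0.811
vertex -3.066 3.963 -1.106
vertex -3.127 4.456 -0.273
endloop
endfacet
facet normal 0.406 0.620 0.671
outer loop
vertex -2.322 4.511 -0.811
vertex -3.127 4.456 -0.273
vertex -1.49 2.805 0.261
endloop
endfacet
facet normal 0.406 0.620 0.671
outer loop
vertex -1.49 2.805 0.261
vertex -3.127 4.456 -0.273
vertex -2.295 2.75 0.799
endloop
endfacet
facet normal 0.382 -0.783 0.491
outer loop
vertex -1.49 2.805 0.261
vertex -2.295 2.75 0.799
vertex -2.234 2.257 -0.034
endloop
endfacet
facet normal -0.382 0.783 -0.491
outer loop
vertex -3.127 4.456 -0.273
vertex -3.066 3.963 -1.106
vertex -3.871 3.908 -0.568
endloop
endfacet
facet normal -0.516 0.261 0.816
outer loop
vertex -3.127 4.456 -0.273
vertex -3.871 3.908 -0.568
vertex -2.295 2.75 0.799
endloop
endfacet
facet normal -0.516 0.261 0.816
outer loop
vertex -2.295 2.75 0.799
vertex -3.871 3.908 -0.568
vertex -3.039 2.202 0.504
endloop
endfacet
facet normal 0.382 -0.783 0.491
outer loop
vertex -2.295 2.75 0.799
vertex -3.039 2.202 0.504
vertex -2.234 2.257 -0.034
endloop
endfacet
facet normal -0.382 0.783 -0.491
outer loop
vertex -3.871 3.908 -0.568
vertex -3.066 3.963 -1.106
vertex -3.81 3.415 -1.401
endloop
endfacet
facet normal -0.922 -0.359 0.145
outer loop
vertex -3.871 3.908 -0.568
vertex -3.81 3.415 -1.401
vertex -3.039 2.202 0.504
endloop
endfacet
facet normal -0.922 -0.359 0.145
outer loop
vertex -3.039 2.202 0.504
vertex -3.81 3.415 -1.401
vertex -2.978 1.709 -0.329
endloop
endfacet
facet normal 0.382 -0.783 0.491
outer loop
vertex -3.039 2.202 0.504
vertex -2.978 1.709 -0.329
vertex -2.234 2.257 -0.034
endloop
endfacet
facet normal -0.382 0.783 -0.491
outer loop
vertex -3.81 3.415 -1.401
vertex -3.066 3.963 -1.106
vertex -3.005 3.47 -1.939
endloop
endfacet
facet normal -0.406 -0.620 -0.671
outer loop
vertex -3.81 3.415 -1.401
vertex -3.005 3.47 -1.939
vertex -2.978 1.709 -0.329
endloop
endfacet
facet normal -0.406 -0.620 -0.671
outer loop
vertex -2.978 1.709 -0.329
vertex -3.005 3.47 -1.939
vertex -2.173 1.764 -0.867
endloop
endfacet
facet normal 0.382 -0.783 0.491
outer loop
vertex -2.978 1.709 -0.329
vertex -2.173 1.764 -0.867
vertex -2.234 2.257 -0.034
endloop
endfacet
facet normal -0.382 0.783 -0.491
outer loop
vertex -3.005 3.47 -1.939
vertex -3.066 3.963 -1.106
vertex -2.261 4.018 -1.644
endloop
endfacet
facet normal 0.516 -0.261 -0.816
outer loop
vertex -3.005 3.47 -1.939
vertex -2.261 4.018 -1.644
vertex -2.173 1.764 -0.867
endloop
endfacet
facet normal 0.516 -0.261 -0.816
outer loop
vertex -2.173 1.764 -0.867
vertex -2.261 4.018 -1.644
vertex -1.429 2.312 -0.572
endloop
endfacet
facet normal 0.382 -0.783 0.491
outer loop
vertex -2.173 1.764 -0.867
vertex -1.429 2.312 -0.572
vertex -2.234 2.257 -0.034
endloop
endfacet
facet normal -0.970 0.167 -0.179
outer loop
vertex -3.267 -0.782 -0.435
vertex -3.432 -1.767 -0.462
vertex -3.506 -1.272 0.402
endloop
endfacet
facet normal -0.687 0.695 0.211
outer loop
vertex -3.267 -0.782 -0.435
vertex -3.506 -1.272 0.402
vertex -2.793 -0.572 0.419
endloop
endfacet
facet normal -0.145 0.976 -0.159
outer loop
vertex -3.267 -0.782 -0.435
vertex -2.793 -0.572 0.419
vertex -2.279 -0.635 -0.435
endloop
endfacet
facet normal -0.093 0.623 -0.777
outer loop
vertex -3.267 -0.782 -0.435
vertex -2.279 -0.635 -0.435
vertex -2.674 -1.374 -0.98
endloop
endfacet
facet normal -0.602 0.123 -0.789
outer loop
vertex -3.267 -0.782 -0.435
vertex -2.674 -1.374 -0.98
vertex -3.432 -1.767 -0.462
endloop
endfacet
facet normal -0.423 0.411 0.808
outer loop
vertex -2.793 -0.572 0.419
vertex -3.506 -1.272 0.402
vertex -2.666 -1.426 0.92
endloop
endfacet
facet normal -0.878 -0.443 0.179
outer loop
vertex -3.506 -1.272 0.402
vertex -3.432 -1.767 -0.462
vertex -3.061 -2.165 0.375
endloop
endfacet
facet normal -0.284 -0.516 -0.808
outer loop
vertex -3.432 -1.767 -0.462
vertex -2.674 -1.374 -0.98
vertex -2.547 -2.228 -0.479
endloop
endfacet
facet normal 0.540 0.293 -0.789
outer loop
vertex -2.674 -1.374 -0.98
vertex -2.279 -0.635 -0.435
vertex -1.834 -1.528 -0.462
endloop
endfacet
facet normal 0.455 0.865 0.210
outer loop
vertex -2.279 -0.635 -0.435
vertex -2.793 -0.572 0.419
vertex -1.908 -1.033 0.402
endloop
endfacet
facet normal 0.093 -0.623 0.777
outer loop
vertex -2.073 -2.018 0.375
vertex -2.666 -1.426 0.92
vertex -3.061 -2.165 0.375
endloop
endfacet
facet normal 0.145 -0.976 0.159
outer loop
vertex -2.073 -2.018 0.375
vertex -3.061 -2.165 0.375
vertex -2.547 -2.228 -0.479
endloop
endfacet
facet normal 0.687 -0.695 -0.211
outer loop
vertex -2.073 -2.018 0.375
vertex -2.547 -2.228 -0.479
vertex -1.834 -1.528 -0.462
endloop
endfacet
facet normal 0.970 -0.167 0.179
outer loop
vertex -2.073 -2.018 0.375
vertex -1.834 -1.528 -0.462
vertex -1.908 -1.033 0.402
endloop
endfacet
facet normal 0.602 -0.123 0.789
outer loop
vertex -2.073 -2.018 0.375
vertex -1.908 -1.033 0.402
vertex -2.666 -1.426 0.92
endloop
endfacet
facet normal -0.540 -0.293 0.789
outer loop
vertex -3.061 -2.165 0.375
vertex -2.666 -1.426 0.92
vertex -3.506 -1.272 0.402
endloop
endfacet
facet normal -0.455 -0.865 -0.210
outer loop
vertex -2.547 -2.228 -0.479
vertex -3.061 -2.165 0.375
vertex -3.432 -1.767 -0.462
endloop
endfacet
facet normal 0.423 -0.411 -0.808
outer loop
vertex -1.834 -1.528 -0.462
vertex -2.547 -2.228 -0.479
vertex -2.674 -1.374 -0.98
endloop
endfacet
facet normal 0.878 0.443 -0.179
outer loop
vertex -1.908 -1.033 0.402
vertex -1.834 -1.528 -0.462
vertex -2.279 -0.635 -0.435
endloop
endfacet
facet normal 0.284 0.516 0.808
outer loop
vertex -2.666 -1.426 0.92
vertex -1.908 -1.033 0.402
vertex -2.793 -0.572 0.419
endloop
endfacet

endsolid


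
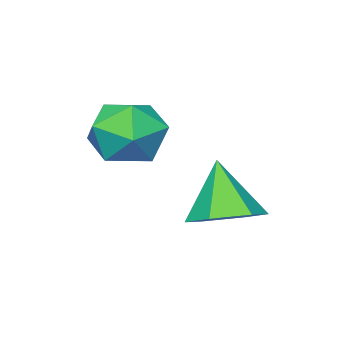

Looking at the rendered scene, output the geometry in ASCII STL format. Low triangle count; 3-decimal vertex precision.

solid 
facet normal 0.003 0.993 -0.116
outer loop
vertex -1.669 -0.622 1.717
vertex -2.131 -0.491 2.827
vertex -0.932 -0.513 2.669
endloop
endfacet
facet normal 0.531 0.692 -0.490
outer loop
vertex -1.669 -0.622 1.717
vertex -0.932 -0.513 2.669
vertex -0.684 -1.318 1.801
endloop
endfacet
facet normal 0.239 0.225 -0.945
outer loop
vertex -1.669 -0.622 1.717
vertex -0.684 -1.318 1.801
vertex -1.729 -1.793 1.423
endloop
endfacet
facet normal -0.467 0.238 -0.852
outer loop
vertex -1.669 -0.622 1.717
vertex -1.729 -1.793 1.423
vertex -2.623 -1.283 2.056
endloop
endfacet
facet normal -0.614 0.712 -0.340
outer loop
vertex -1.669 -0.622 1.717
vertex -2.623 -1.283 2.056
vertex -2.131 -0.491 2.827
endloop
endfacet
facet normal 0.944 0.328 -0.035
outer loop
vertex -0.684 -1.318 1.801
vertex -0.932 -0.513 2.669
vertex -0.537 -1.617 2.964
endloop
endfacet
facet normal 0.090 0.816 0.571
outer loop
vertex -0.932 -0.513 2.669
vertex -2.131 -0.491 2.827
vertex -1.431 -1.107 3.597
endloop
endfacet
facet normal -0.909 0.362 0.208
outer loop
vertex -2.131 -0.491 2.827
vertex -2.623 -1.283 2.056
vertex -2.476 -1.582 3.219
endloop
endfacet
facet normal -0.671 -0.406 -0.621
outer loop
vertex -2.623 -1.283 2.056
vertex -1.729 -1.793 1.423
vertex -2.228 -2.387 2.351
endloop
endfacet
facet normal 0.473 -0.427 -0.771
outer loop
vertex -1.729 -1.793 1.423
vertex -0.684 -1.318 1.801
vertex -1.029 -2.409 2.193
endloop
endfacet
facet normal 0.467 -0.238 0.852
outer loop
vertex -1.491 -2.278 3.303
vertex -0.537 -1.617 2.964
vertex -1.431 -1.107 3.597
endloop
endfacet
facet normal -0.239 -0.225 0.945
outer loop
vertex -1.491 -2.278 3.303
vertex -1.431 -1.107 3.597
vertex -2.476 -1.582 3.219
endloop
endfacet
facet normal -0.531 -0.692 0.490
outer loop
vertex -1.491 -2.278 3.303
vertex -2.476 -1.582 3.219
vertex -2.228 -2.387 2.351
endloop
endfacet
facet normal -0.003 -0.993 0.116
outer loop
vertex -1.491 -2.278 3.303
vertex -2.228 -2.387 2.351
vertex -1.029 -2.409 2.193
endloop
endfacet
facet normal 0.614 -0.712 0.340
outer loop
vertex -1.491 -2.278 3.303
vertex -1.029 -2.409 2.193
vertex -0.537 -1.617 2.964
endloop
endfacet
facet normal 0.671 0.406 0.621
outer loop
vertex -1.431 -1.107 3.597
vertex -0.537 -1.617 2.964
vertex -0.932 -0.513 2.669
endloop
endfacet
facet normal -0.473 0.427 0.771
outer loop
vertex -2.476 -1.582 3.219
vertex -1.431 -1.107 3.597
vertex -2.131 -0.491 2.827
endloop
endfacet
facet normal -0.944 -0.328 0.035
outer loop
vertex -2.228 -2.387 2.351
vertex -2.476 -1.582 3.219
vertex -2.623 -1.283 2.056
endloop
endfacet
facet normal -0.090 -0.816 -0.571
outer loop
vertex -1.029 -2.409 2.193
vertex -2.228 -2.387 2.351
vertex -1.729 -1.793 1.423
endloop
endfacet
facet normal 0.909 -0.362 -0.208
outer loop
vertex -0.537 -1.617 2.964
vertex -1.029 -2.409 2.193
vertex -0.684 -1.318 1.801
endloop
endfacet
facet normal 0.206 0.407 -0.890
outer loop
vertex -1.979 0.252 -0.265
vertex -2.851 0.882 -0.179
vertex -1.898 1.224 0.198
endloop
endfacet
facet normal 0.788 -0.317 0.528
outer loop
vertex -1.979 0.252 -0.265
vertex -1.898 1.224 0.198
vertex -3.249 0.098 1.539
endloop
endfacet
facet normal 0.206 0.407 -0.890
outer loop
vertex -1.898 1.224 0.198
vertex -2.851 0.882 -0.179
vertex -2.771 1.855 0.284
endloop
endfacet
facet normal 0.407 0.455 0.792
outer loop
vertex -1.898 1.224 0.198
vertex -2.771 1.855 0.284
vertex -3.249 0.098 1.539
endloop
endfacet
facet normal 0.206 0.407 -0.890
outer loop
vertex -2.771 1.855 0.284
vertex -2.851 0.882 -0.179
vertex -3.724 1.513 -0.093
endloop
endfacet
facet normal -0.471 0.594 0.652
outer loop
vertex -2.771 1.855 0.284
vertex -3.724 1.513 -0.093
vertex -3.249 0.098 1.539
endloop
endfacet
facet normal 0.206 0.406 -0.890
outer loop
vertex -3.724 1.513 -0.093
vertex -2.851 0.882 -0.179
vertex -3.804 0.541 -0.555
endloop
endfacet
facet normal -0.968 -0.038 0.248
outer loop
vertex -3.724 1.513 -0.093
vertex -3.804 0.541 -0.555
vertex -3.249 0.098 1.539
endloop
endfacet
facet normal 0.206 0.407 -0.890
outer loop
vertex -3.804 0.541 -0.555
vertex -2.851 0.882 -0.179
vertex -2.932 -0.09 -0.642
endloop
endfacet
facet normal -0.587 -0.809 -0.016
outer loop
vertex -3.804 0.541 -0.555
vertex -2.932 -0.09 -0.642
vertex -3.249 0.098 1.539
endloop
endfacet
facet normal 0.206 0.407 -0.890
outer loop
vertex -2.932 -0.09 -0.642
vertex -2.851 0.882 -0.179
vertex -1.979 0.252 -0.265
endloop
endfacet
facet normal 0.291 -0.949 0.124
outer loop
vertex -2.932 -0.09 -0.642
vertex -1.979 0.252 -0.265
vertex -3.249 0.098 1.539
endloop
endfacet

endsolid


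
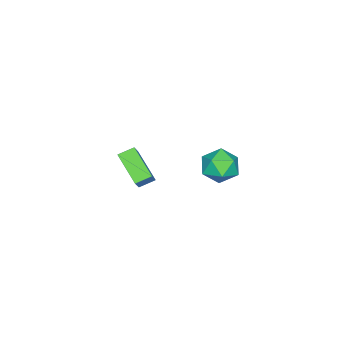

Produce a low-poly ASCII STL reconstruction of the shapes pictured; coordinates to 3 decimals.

solid 
facet normal -0.622 -0.217 -0.752
outer loop
vertex -1.021 -3.759 -0.863
vertex -1.626 -3.182 -0.529
vertex -0.258 -2.359 -1.897
endloop
endfacet
facet normal 0.672 -0.640 -0.371
outer loop
vertex 0.606 -2.058 -0.851
vertex -1.021 -3.759 -0.863
vertex -0.258 -2.359 -1.897
endloop
endfacet
facet normal -0.622 -0.217 -0.752
outer loop
vertex -0.258 -2.359 -1.897
vertex -1.626 -3.182 -0.529
vertex -0.863 -1.782 -1.563
endloop
endfacet
facet normal 0.402 0.736 -0.544
outer loop
vertex -0.863 -1.782 -1.563
vertex 0.606 -2.058 -0.851
vertex -0.258 -2.359 -1.897
endloop
endfacet
facet normal -0.402 -0.736 0.544
outer loop
vertex -1.021 -3.759 -0.863
vertex -0.762 -2.881 0.517
vertex -1.626 -3.182 -0.529
endloop
endfacet
facet normal 0.672 -0.640 -0.371
outer loop
vertex -0.157 -3.458 0.183
vertex -1.021 -3.759 -0.863
vertex 0.606 -2.058 -0.851
endloop
endfacet
facet normal -0.402 -0.736 0.544
outer loop
vertex -0.157 -3.458 0.183
vertex -0.762 -2.881 0.517
vertex -1.021 -3.759 -0.863
endloop
endfacet
facet normal -0.672 0.640 0.371
outer loop
vertex -1.626 -3.182 -0.529
vertex -0.762 -2.881 0.517
vertex -0.863 -1.782 -1.563
endloop
endfacet
facet normal 0.402 0.736 -0.544
outer loop
vertex 0.001 -1.481 -0.517
vertex 0.606 -2.058 -0.851
vertex -0.863 -1.782 -1.563
endloop
endfacet
facet normal -0.672 0.640 0.371
outer loop
vertex -0.863 -1.782 -1.563
vertex -0.762 -2.881 0.517
vertex 0.001 -1.481 -0.517
endloop
endfacet
facet normal 0.622 0.217 0.752
outer loop
vertex 0.001 -1.481 -0.517
vertex -0.157 -3.458 0.183
vertex 0.606 -2.058 -0.851
endloop
endfacet
facet normal 0.622 0.217 0.752
outer loop
vertex -0.762 -2.881 0.517
vertex -0.157 -3.458 0.183
vertex 0.001 -1.481 -0.517
endloop
endfacet
facet normal 0.507 0.701 -0.502
outer loop
vertex 2.318 3.286 2.665
vertex 1.835 3.999 3.172
vertex 2.694 3.63 3.524
endloop
endfacet
facet normal 0.895 0.106 -0.434
outer loop
vertex 2.318 3.286 2.665
vertex 2.694 3.63 3.524
vertex 2.714 2.651 3.327
endloop
endfacet
facet normal 0.529 -0.432 -0.731
outer loop
vertex 2.318 3.286 2.665
vertex 2.714 2.651 3.327
vertex 1.866 2.415 2.853
endloop
endfacet
facet normal -0.085 -0.168 -0.982
outer loop
vertex 2.318 3.286 2.665
vertex 1.866 2.415 2.853
vertex 1.324 3.248 2.758
endloop
endfacet
facet normal -0.099 0.531 -0.841
outer loop
vertex 2.318 3.286 2.665
vertex 1.324 3.248 2.758
vertex 1.835 3.999 3.172
endloop
endfacet
facet normal 0.964 -0.033 0.262
outer loop
vertex 2.714 2.651 3.327
vertex 2.694 3.63 3.524
vertex 2.476 2.972 4.242
endloop
endfacet
facet normal 0.337 0.929 0.151
outer loop
vertex 2.694 3.63 3.524
vertex 1.835 3.999 3.172
vertex 1.934 3.805 4.147
endloop
endfacet
facet normal -0.642 0.656 -0.397
outer loop
vertex 1.835 3.999 3.172
vertex 1.324 3.248 2.758
vertex 1.086 3.569 3.673
endloop
endfacet
facet normal -0.621 -0.475 -0.624
outer loop
vertex 1.324 3.248 2.758
vertex 1.866 2.415 2.853
vertex 1.106 2.59 3.476
endloop
endfacet
facet normal 0.373 -0.902 -0.217
outer loop
vertex 1.866 2.415 2.853
vertex 2.714 2.651 3.327
vertex 1.965 2.221 3.828
endloop
endfacet
facet normal 0.085 0.168 0.982
outer loop
vertex 1.482 2.934 4.335
vertex 2.476 2.972 4.242
vertex 1.934 3.805 4.147
endloop
endfacet
facet normal -0.529 0.432 0.731
outer loop
vertex 1.482 2.934 4.335
vertex 1.934 3.805 4.147
vertex 1.086 3.569 3.673
endloop
endfacet
facet normal -0.895 -0.106 0.434
outer loop
vertex 1.482 2.934 4.335
vertex 1.086 3.569 3.673
vertex 1.106 2.59 3.476
endloop
endfacet
facet normal -0.507 -0.701 0.502
outer loop
vertex 1.482 2.934 4.335
vertex 1.106 2.59 3.476
vertex 1.965 2.221 3.828
endloop
endfacet
facet normal 0.099 -0.531 0.841
outer loop
vertex 1.482 2.934 4.335
vertex 1.965 2.221 3.828
vertex 2.476 2.972 4.242
endloop
endfacet
facet normal 0.621 0.475 0.624
outer loop
vertex 1.934 3.805 4.147
vertex 2.476 2.972 4.242
vertex 2.694 3.63 3.524
endloop
endfacet
facet normal -0.373 0.902 0.217
outer loop
vertex 1.086 3.569 3.673
vertex 1.934 3.805 4.147
vertex 1.835 3.999 3.172
endloop
endfacet
facet normal -0.964 0.033 -0.262
outer loop
vertex 1.106 2.59 3.476
vertex 1.086 3.569 3.673
vertex 1.324 3.248 2.758
endloop
endfacet
facet normal -0.337 -0.929 -0.151
outer loop
vertex 1.965 2.221 3.828
vertex 1.106 2.59 3.476
vertex 1.866 2.415 2.853
endloop
endfacet
facet normal 0.642 -0.656 0.397
outer loop
vertex 2.476 2.972 4.242
vertex 1.965 2.221 3.828
vertex 2.714 2.651 3.327
endloop
endfacet

endsolid
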